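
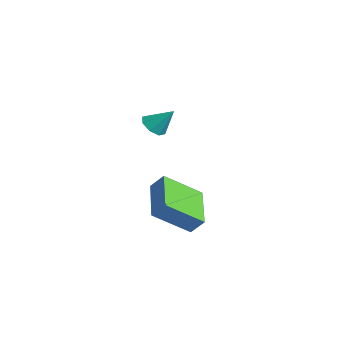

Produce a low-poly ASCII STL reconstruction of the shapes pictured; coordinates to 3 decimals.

solid 
facet normal -0.417 -0.497 -0.761
outer loop
vertex 1.976 1.163 -1.869
vertex 0.079 1.898 -1.308
vertex 2.237 2.73 -3.035
endloop
endfacet
facet normal 0.899 -0.348 -0.267
outer loop
vertex 2.601 3.162 -2.372
vertex 1.976 1.163 -1.869
vertex 2.237 2.73 -3.035
endloop
endfacet
facet normal -0.418 -0.496 -0.761
outer loop
vertex 2.237 2.73 -3.035
vertex 0.079 1.898 -1.308
vertex 0.341 3.465 -2.473
endloop
endfacet
facet normal 0.133 0.795 -0.591
outer loop
vertex 0.341 3.465 -2.473
vertex 2.601 3.162 -2.372
vertex 2.237 2.73 -3.035
endloop
endfacet
facet normal -0.133 -0.795 0.591
outer loop
vertex 1.976 1.163 -1.869
vertex 0.443 2.33 -0.645
vertex 0.079 1.898 -1.308
endloop
endfacet
facet normal 0.899 -0.348 -0.266
outer loop
vertex 2.339 1.595 -1.207
vertex 1.976 1.163 -1.869
vertex 2.601 3.162 -2.372
endloop
endfacet
facet normal -0.133 -0.795 0.592
outer loop
vertex 2.339 1.595 -1.207
vertex 0.443 2.33 -0.645
vertex 1.976 1.163 -1.869
endloop
endfacet
facet normal -0.899 0.348 0.266
outer loop
vertex 0.079 1.898 -1.308
vertex 0.443 2.33 -0.645
vertex 0.341 3.465 -2.473
endloop
endfacet
facet normal 0.133 0.795 -0.592
outer loop
vertex 0.704 3.897 -1.811
vertex 2.601 3.162 -2.372
vertex 0.341 3.465 -2.473
endloop
endfacet
facet normal -0.899 0.348 0.266
outer loop
vertex 0.341 3.465 -2.473
vertex 0.443 2.33 -0.645
vertex 0.704 3.897 -1.811
endloop
endfacet
facet normal 0.417 0.496 0.761
outer loop
vertex 0.704 3.897 -1.811
vertex 2.339 1.595 -1.207
vertex 2.601 3.162 -2.372
endloop
endfacet
facet normal 0.418 0.496 0.761
outer loop
vertex 0.443 2.33 -0.645
vertex 2.339 1.595 -1.207
vertex 0.704 3.897 -1.811
endloop
endfacet
facet normal -0.421 -0.536 -0.732
outer loop
vertex 1.712 1.214 2.671
vertex 1.218 1.589 2.681
vertex 1.757 1.583 2.375
endloop
endfacet
facet normal 0.995 -0.068 0.067
outer loop
vertex 1.712 1.214 2.671
vertex 1.757 1.583 2.375
vertex 1.722 2.231 3.559
endloop
endfacet
facet normal -0.422 -0.535 -0.732
outer loop
vertex 1.757 1.583 2.375
vertex 1.218 1.589 2.681
vertex 1.486 1.955 2.259
endloop
endfacet
facet normal 0.817 0.515 -0.258
outer loop
vertex 1.757 1.583 2.375
vertex 1.486 1.955 2.259
vertex 1.722 2.231 3.559
endloop
endfacet
facet normal -0.419 -0.537 -0.732
outer loop
vertex 1.486 1.955 2.259
vertex 1.218 1.589 2.681
vertex 1.058 2.112 2.389
endloop
endfacet
facet normal 0.267 0.932 -0.246
outer loop
vertex 1.486 1.955 2.259
vertex 1.058 2.112 2.389
vertex 1.722 2.231 3.559
endloop
endfacet
facet normal -0.421 -0.537 -0.731
outer loop
vertex 1.058 2.112 2.389
vertex 1.218 1.589 2.681
vertex 0.724 1.963 2.691
endloop
endfacet
facet normal -0.334 0.938 0.094
outer loop
vertex 1.058 2.112 2.389
vertex 0.724 1.963 2.691
vertex 1.722 2.231 3.559
endloop
endfacet
facet normal -0.419 -0.534 -0.734
outer loop
vertex 0.724 1.963 2.691
vertex 1.218 1.589 2.681
vertex 0.678 1.594 2.986
endloop
endfacet
facet normal -0.633 0.530 0.564
outer loop
vertex 0.724 1.963 2.691
vertex 0.678 1.594 2.986
vertex 1.722 2.231 3.559
endloop
endfacet
facet normal -0.419 -0.536 -0.733
outer loop
vertex 0.678 1.594 2.986
vertex 1.218 1.589 2.681
vertex 0.949 1.222 3.103
endloop
endfacet
facet normal -0.456 -0.052 0.889
outer loop
vertex 0.678 1.594 2.986
vertex 0.949 1.222 3.103
vertex 1.722 2.231 3.559
endloop
endfacet
facet normal -0.420 -0.535 -0.733
outer loop
vertex 0.949 1.222 3.103
vertex 1.218 1.589 2.681
vertex 1.377 1.065 2.972
endloop
endfacet
facet normal 0.096 -0.470 0.877
outer loop
vertex 0.949 1.222 3.103
vertex 1.377 1.065 2.972
vertex 1.722 2.231 3.559
endloop
endfacet
facet normal -0.421 -0.535 -0.733
outer loop
vertex 1.377 1.065 2.972
vertex 1.218 1.589 2.681
vertex 1.712 1.214 2.671
endloop
endfacet
facet normal 0.695 -0.477 0.538
outer loop
vertex 1.377 1.065 2.972
vertex 1.712 1.214 2.671
vertex 1.722 2.231 3.559
endloop
endfacet

endsolid


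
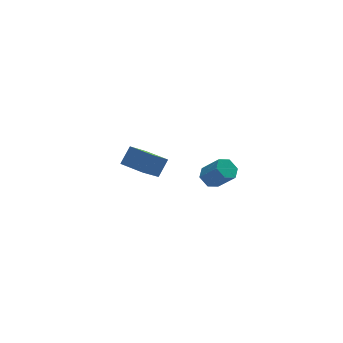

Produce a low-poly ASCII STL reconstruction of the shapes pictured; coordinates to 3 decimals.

solid 
facet normal -0.674 -0.372 0.638
outer loop
vertex -2.144 2.046 -1.242
vertex -2.881 3.386 -1.239
vertex -2.832 1.669 -2.189
endloop
endfacet
facet normal 0.482 -0.876 -0.001
outer loop
vertex -1.699 2.294 -3.261
vertex -2.144 2.046 -1.242
vertex -2.832 1.669 -2.189
endloop
endfacet
facet normal -0.674 -0.372 0.638
outer loop
vertex -2.832 1.669 -2.189
vertex -2.881 3.386 -1.239
vertex -3.569 3.01 -2.186
endloop
endfacet
facet normal -0.560 -0.306 -0.770
outer loop
vertex -3.569 3.01 -2.186
vertex -1.699 2.294 -3.261
vertex -2.832 1.669 -2.189
endloop
endfacet
facet normal 0.560 0.306 0.770
outer loop
vertex -2.144 2.046 -1.242
vertex -1.748 4.011 -2.311
vertex -2.881 3.386 -1.239
endloop
endfacet
facet normal 0.481 -0.877 -0.002
outer loop
vertex -1.011 2.67 -2.314
vertex -2.144 2.046 -1.242
vertex -1.699 2.294 -3.261
endloop
endfacet
facet normal 0.560 0.306 0.770
outer loop
vertex -1.011 2.67 -2.314
vertex -1.748 4.011 -2.311
vertex -2.144 2.046 -1.242
endloop
endfacet
facet normal -0.482 0.876 0.002
outer loop
vertex -2.881 3.386 -1.239
vertex -1.748 4.011 -2.311
vertex -3.569 3.01 -2.186
endloop
endfacet
facet normal -0.560 -0.306 -0.770
outer loop
vertex -2.436 3.634 -3.258
vertex -1.699 2.294 -3.261
vertex -3.569 3.01 -2.186
endloop
endfacet
facet normal -0.482 0.876 0.001
outer loop
vertex -3.569 3.01 -2.186
vertex -1.748 4.011 -2.311
vertex -2.436 3.634 -3.258
endloop
endfacet
facet normal 0.674 0.372 -0.638
outer loop
vertex -2.436 3.634 -3.258
vertex -1.011 2.67 -2.314
vertex -1.699 2.294 -3.261
endloop
endfacet
facet normal 0.674 0.372 -0.638
outer loop
vertex -1.748 4.011 -2.311
vertex -1.011 2.67 -2.314
vertex -2.436 3.634 -3.258
endloop
endfacet
facet normal -0.421 0.544 -0.726
outer loop
vertex -0.859 -3.695 -0.221
vertex -1.125 -3.269 0.252
vertex -0.501 -3.143 -0.015
endloop
endfacet
facet normal 0.744 -0.251 -0.620
outer loop
vertex -0.859 -3.695 -0.221
vertex -0.501 -3.143 -0.015
vertex -0.27 -4.457 0.795
endloop
endfacet
facet normal 0.744 -0.251 -0.620
outer loop
vertex -0.27 -4.457 0.795
vertex -0.501 -3.143 -0.015
vertex 0.088 -3.905 1.001
endloop
endfacet
facet normal 0.421 -0.544 0.726
outer loop
vertex -0.27 -4.457 0.795
vertex 0.088 -3.905 1.001
vertex -0.535 -4.031 1.268
endloop
endfacet
facet normal -0.420 0.544 -0.726
outer loop
vertex -0.501 -3.143 -0.015
vertex -1.125 -3.269 0.252
vertex -0.766 -2.717 0.458
endloop
endfacet
facet normal 0.822 0.568 -0.051
outer loop
vertex -0.501 -3.143 -0.015
vertex -0.766 -2.717 0.458
vertex 0.088 -3.905 1.001
endloop
endfacet
facet normal 0.822 0.567 -0.052
outer loop
vertex 0.088 -3.905 1.001
vertex -0.766 -2.717 0.458
vertex -0.177 -3.478 1.474
endloop
endfacet
facet normal 0.421 -0.543 0.726
outer loop
vertex 0.088 -3.905 1.001
vertex -0.177 -3.478 1.474
vertex -0.535 -4.031 1.268
endloop
endfacet
facet normal -0.420 0.544 -0.726
outer loop
vertex -0.766 -2.717 0.458
vertex -1.125 -3.269 0.252
vertex -1.39 -2.843 0.725
endloop
endfacet
facet normal 0.078 0.819 0.568
outer loop
vertex -0.766 -2.717 0.458
vertex -1.39 -2.843 0.725
vertex -0.177 -3.478 1.474
endloop
endfacet
facet normal 0.077 0.819 0.569
outer loop
vertex -0.177 -3.478 1.474
vertex -1.39 -2.843 0.725
vertex -0.801 -3.605 1.741
endloop
endfacet
facet normal 0.421 -0.543 0.726
outer loop
vertex -0.177 -3.478 1.474
vertex -0.801 -3.605 1.741
vertex -0.535 -4.031 1.268
endloop
endfacet
facet normal -0.421 0.544 -0.726
outer loop
vertex -1.39 -2.843 0.725
vertex -1.125 -3.269 0.252
vertex -1.748 -3.395 0.519
endloop
endfacet
facet normal -0.744 0.251 0.620
outer loop
vertex -1.39 -2.843 0.725
vertex -1.748 -3.395 0.519
vertex -0.801 -3.605 1.741
endloop
endfacet
facet normal -0.744 0.251 0.620
outer loop
vertex -0.801 -3.605 1.741
vertex -1.748 -3.395 0.519
vertex -1.159 -4.157 1.535
endloop
endfacet
facet normal 0.421 -0.544 0.726
outer loop
vertex -0.801 -3.605 1.741
vertex -1.159 -4.157 1.535
vertex -0.535 -4.031 1.268
endloop
endfacet
facet normal -0.421 0.543 -0.726
outer loop
vertex -1.748 -3.395 0.519
vertex -1.125 -3.269 0.252
vertex -1.483 -3.822 0.046
endloop
endfacet
facet normal -0.822 -0.567 0.051
outer loop
vertex -1.748 -3.395 0.519
vertex -1.483 -3.822 0.046
vertex -1.159 -4.157 1.535
endloop
endfacet
facet normal -0.822 -0.568 0.051
outer loop
vertex -1.159 -4.157 1.535
vertex -1.483 -3.822 0.046
vertex -0.894 -4.583 1.062
endloop
endfacet
facet normal 0.420 -0.544 0.726
outer loop
vertex -1.159 -4.157 1.535
vertex -0.894 -4.583 1.062
vertex -0.535 -4.031 1.268
endloop
endfacet
facet normal -0.421 0.543 -0.726
outer loop
vertex -1.483 -3.822 0.046
vertex -1.125 -3.269 0.252
vertex -0.859 -3.695 -0.221
endloop
endfacet
facet normal -0.077 -0.819 -0.569
outer loop
vertex -1.483 -3.822 0.046
vertex -0.859 -3.695 -0.221
vertex -0.894 -4.583 1.062
endloop
endfacet
facet normal -0.078 -0.819 -0.569
outer loop
vertex -0.894 -4.583 1.062
vertex -0.859 -3.695 -0.221
vertex -0.27 -4.457 0.795
endloop
endfacet
facet normal 0.420 -0.544 0.726
outer loop
vertex -0.894 -4.583 1.062
vertex -0.27 -4.457 0.795
vertex -0.535 -4.031 1.268
endloop
endfacet

endsolid


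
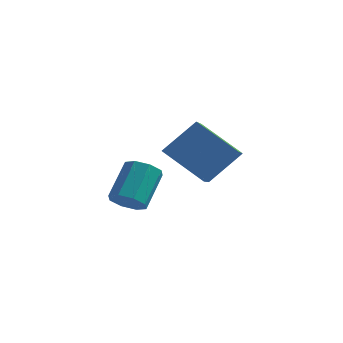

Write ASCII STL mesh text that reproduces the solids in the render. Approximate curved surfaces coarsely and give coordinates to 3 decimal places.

solid 
facet normal -0.545 -0.469 -0.695
outer loop
vertex 2.679 -5.185 3.217
vertex 1.16 -5.052 4.317
vertex 2.271 -3.591 2.462
endloop
endfacet
facet normal 0.808 -0.070 -0.585
outer loop
vertex 3.18 -2.808 3.623
vertex 2.679 -5.185 3.217
vertex 2.271 -3.591 2.462
endloop
endfacet
facet normal -0.544 -0.469 -0.695
outer loop
vertex 2.271 -3.591 2.462
vertex 1.16 -5.052 4.317
vertex 0.752 -3.458 3.561
endloop
endfacet
facet normal -0.225 0.880 -0.418
outer loop
vertex 0.752 -3.458 3.561
vertex 3.18 -2.808 3.623
vertex 2.271 -3.591 2.462
endloop
endfacet
facet normal 0.225 -0.880 0.417
outer loop
vertex 2.679 -5.185 3.217
vertex 2.069 -4.269 5.478
vertex 1.16 -5.052 4.317
endloop
endfacet
facet normal 0.808 -0.070 -0.585
outer loop
vertex 3.588 -4.402 4.379
vertex 2.679 -5.185 3.217
vertex 3.18 -2.808 3.623
endloop
endfacet
facet normal 0.225 -0.880 0.417
outer loop
vertex 3.588 -4.402 4.379
vertex 2.069 -4.269 5.478
vertex 2.679 -5.185 3.217
endloop
endfacet
facet normal -0.808 0.071 0.585
outer loop
vertex 1.16 -5.052 4.317
vertex 2.069 -4.269 5.478
vertex 0.752 -3.458 3.561
endloop
endfacet
facet normal -0.225 0.880 -0.417
outer loop
vertex 1.661 -2.675 4.723
vertex 3.18 -2.808 3.623
vertex 0.752 -3.458 3.561
endloop
endfacet
facet normal -0.808 0.070 0.585
outer loop
vertex 0.752 -3.458 3.561
vertex 2.069 -4.269 5.478
vertex 1.661 -2.675 4.723
endloop
endfacet
facet normal 0.545 0.469 0.695
outer loop
vertex 1.661 -2.675 4.723
vertex 3.588 -4.402 4.379
vertex 3.18 -2.808 3.623
endloop
endfacet
facet normal 0.544 0.469 0.696
outer loop
vertex 2.069 -4.269 5.478
vertex 3.588 -4.402 4.379
vertex 1.661 -2.675 4.723
endloop
endfacet
facet normal -0.064 -0.740 -0.669
outer loop
vertex -0.843 -2.642 0.759
vertex -1.256 -2.21 0.321
vertex -0.531 -2.34 0.395
endloop
endfacet
facet normal 0.832 -0.410 0.374
outer loop
vertex -0.843 -2.642 0.759
vertex -0.531 -2.34 0.395
vertex -0.732 -1.361 1.916
endloop
endfacet
facet normal 0.832 -0.410 0.374
outer loop
vertex -0.732 -1.361 1.916
vertex -0.531 -2.34 0.395
vertex -0.42 -1.059 1.553
endloop
endfacet
facet normal 0.063 0.740 0.670
outer loop
vertex -0.732 -1.361 1.916
vertex -0.42 -1.059 1.553
vertex -1.144 -0.93 1.479
endloop
endfacet
facet normal -0.065 -0.741 -0.669
outer loop
vertex -0.531 -2.34 0.395
vertex -1.256 -2.21 0.321
vertex -0.643 -1.963 -0.012
endloop
endfacet
facet normal 0.978 0.086 -0.189
outer loop
vertex -0.531 -2.34 0.395
vertex -0.643 -1.963 -0.012
vertex -0.42 -1.059 1.553
endloop
endfacet
facet normal 0.978 0.086 -0.189
outer loop
vertex -0.42 -1.059 1.553
vertex -0.643 -1.963 -0.012
vertex -0.532 -0.682 1.146
endloop
endfacet
facet normal 0.064 0.741 0.669
outer loop
vertex -0.42 -1.059 1.553
vertex -0.532 -0.682 1.146
vertex -1.144 -0.93 1.479
endloop
endfacet
facet normal -0.065 -0.740 -0.669
outer loop
vertex -0.643 -1.963 -0.012
vertex -1.256 -2.21 0.321
vertex -1.114 -1.73 -0.224
endloop
endfacet
facet normal 0.552 0.532 -0.642
outer loop
vertex -0.643 -1.963 -0.012
vertex -1.114 -1.73 -0.224
vertex -0.532 -0.682 1.146
endloop
endfacet
facet normal 0.552 0.532 -0.642
outer loop
vertex -0.532 -0.682 1.146
vertex -1.114 -1.73 -0.224
vertex -1.003 -0.449 0.934
endloop
endfacet
facet normal 0.065 0.740 0.670
outer loop
vertex -0.532 -0.682 1.146
vertex -1.003 -0.449 0.934
vertex -1.144 -0.93 1.479
endloop
endfacet
facet normal -0.065 -0.740 -0.669
outer loop
vertex -1.114 -1.73 -0.224
vertex -1.256 -2.21 0.321
vertex -1.668 -1.779 -0.116
endloop
endfacet
facet normal -0.199 0.667 -0.718
outer loop
vertex -1.114 -1.73 -0.224
vertex -1.668 -1.779 -0.116
vertex -1.003 -0.449 0.934
endloop
endfacet
facet normal -0.198 0.666 -0.719
outer loop
vertex -1.003 -0.449 0.934
vertex -1.668 -1.779 -0.116
vertex -1.557 -0.498 1.041
endloop
endfacet
facet normal 0.064 0.740 0.670
outer loop
vertex -1.003 -0.449 0.934
vertex -1.557 -0.498 1.041
vertex -1.144 -0.93 1.479
endloop
endfacet
facet normal -0.063 -0.740 -0.670
outer loop
vertex -1.668 -1.779 -0.116
vertex -1.256 -2.21 0.321
vertex -1.98 -2.081 0.247
endloop
endfacet
facet normal -0.832 0.410 -0.374
outer loop
vertex -1.668 -1.779 -0.116
vertex -1.98 -2.081 0.247
vertex -1.557 -0.498 1.041
endloop
endfacet
facet normal -0.832 0.410 -0.373
outer loop
vertex -1.557 -0.498 1.041
vertex -1.98 -2.081 0.247
vertex -1.869 -0.8 1.405
endloop
endfacet
facet normal 0.064 0.740 0.669
outer loop
vertex -1.557 -0.498 1.041
vertex -1.869 -0.8 1.405
vertex -1.144 -0.93 1.479
endloop
endfacet
facet normal -0.064 -0.741 -0.669
outer loop
vertex -1.98 -2.081 0.247
vertex -1.256 -2.21 0.321
vertex -1.868 -2.458 0.654
endloop
endfacet
facet normal -0.978 -0.086 0.189
outer loop
vertex -1.98 -2.081 0.247
vertex -1.868 -2.458 0.654
vertex -1.869 -0.8 1.405
endloop
endfacet
facet normal -0.978 -0.086 0.189
outer loop
vertex -1.869 -0.8 1.405
vertex -1.868 -2.458 0.654
vertex -1.757 -1.177 1.812
endloop
endfacet
facet normal 0.065 0.741 0.669
outer loop
vertex -1.869 -0.8 1.405
vertex -1.757 -1.177 1.812
vertex -1.144 -0.93 1.479
endloop
endfacet
facet normal -0.065 -0.740 -0.670
outer loop
vertex -1.868 -2.458 0.654
vertex -1.256 -2.21 0.321
vertex -1.397 -2.691 0.866
endloop
endfacet
facet normal -0.552 -0.532 0.642
outer loop
vertex -1.868 -2.458 0.654
vertex -1.397 -2.691 0.866
vertex -1.757 -1.177 1.812
endloop
endfacet
facet normal -0.552 -0.532 0.642
outer loop
vertex -1.757 -1.177 1.812
vertex -1.397 -2.691 0.866
vertex -1.286 -1.41 2.024
endloop
endfacet
facet normal 0.065 0.740 0.669
outer loop
vertex -1.757 -1.177 1.812
vertex -1.286 -1.41 2.024
vertex -1.144 -0.93 1.479
endloop
endfacet
facet normal -0.064 -0.740 -0.670
outer loop
vertex -1.397 -2.691 0.866
vertex -1.256 -2.21 0.321
vertex -0.843 -2.642 0.759
endloop
endfacet
facet normal 0.198 -0.667 0.719
outer loop
vertex -1.397 -2.691 0.866
vertex -0.843 -2.642 0.759
vertex -1.286 -1.41 2.024
endloop
endfacet
facet normal 0.199 -0.666 0.719
outer loop
vertex -1.286 -1.41 2.024
vertex -0.843 -2.642 0.759
vertex -0.732 -1.361 1.916
endloop
endfacet
facet normal 0.065 0.740 0.669
outer loop
vertex -1.286 -1.41 2.024
vertex -0.732 -1.361 1.916
vertex -1.144 -0.93 1.479
endloop
endfacet

endsolid


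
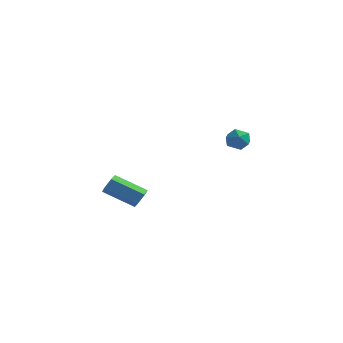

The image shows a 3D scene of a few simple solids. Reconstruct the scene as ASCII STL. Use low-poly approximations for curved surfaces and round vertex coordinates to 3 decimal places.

solid 
facet normal -0.526 0.487 0.698
outer loop
vertex 2.264 0.901 0.669
vertex 2.69 0.723 1.114
vertex 2.772 1.272 0.793
endloop
endfacet
facet normal -0.598 0.799 0.062
outer loop
vertex 2.264 0.901 0.669
vertex 2.772 1.272 0.793
vertex 2.584 1.178 0.187
endloop
endfacet
facet normal -0.864 0.317 -0.392
outer loop
vertex 2.264 0.901 0.669
vertex 2.584 1.178 0.187
vertex 2.386 0.571 0.133
endloop
endfacet
facet normal -0.955 -0.295 -0.035
outer loop
vertex 2.264 0.901 0.669
vertex 2.386 0.571 0.133
vertex 2.452 0.289 0.706
endloop
endfacet
facet normal -0.746 -0.191 0.638
outer loop
vertex 2.264 0.901 0.669
vertex 2.452 0.289 0.706
vertex 2.69 0.723 1.114
endloop
endfacet
facet normal 0.051 0.984 -0.168
outer loop
vertex 2.584 1.178 0.187
vertex 2.772 1.272 0.793
vertex 3.208 1.171 0.334
endloop
endfacet
facet normal 0.169 0.478 0.862
outer loop
vertex 2.772 1.272 0.793
vertex 2.69 0.723 1.114
vertex 3.274 0.889 0.907
endloop
endfacet
facet normal -0.187 -0.616 0.765
outer loop
vertex 2.69 0.723 1.114
vertex 2.452 0.289 0.706
vertex 3.076 0.282 0.853
endloop
endfacet
facet normal -0.525 -0.786 -0.326
outer loop
vertex 2.452 0.289 0.706
vertex 2.386 0.571 0.133
vertex 2.888 0.188 0.247
endloop
endfacet
facet normal -0.378 0.204 -0.903
outer loop
vertex 2.386 0.571 0.133
vertex 2.584 1.178 0.187
vertex 2.97 0.737 -0.074
endloop
endfacet
facet normal 0.955 0.295 0.035
outer loop
vertex 3.396 0.559 0.371
vertex 3.208 1.171 0.334
vertex 3.274 0.889 0.907
endloop
endfacet
facet normal 0.864 -0.317 0.392
outer loop
vertex 3.396 0.559 0.371
vertex 3.274 0.889 0.907
vertex 3.076 0.282 0.853
endloop
endfacet
facet normal 0.598 -0.799 -0.062
outer loop
vertex 3.396 0.559 0.371
vertex 3.076 0.282 0.853
vertex 2.888 0.188 0.247
endloop
endfacet
facet normal 0.526 -0.487 -0.698
outer loop
vertex 3.396 0.559 0.371
vertex 2.888 0.188 0.247
vertex 2.97 0.737 -0.074
endloop
endfacet
facet normal 0.746 0.191 -0.638
outer loop
vertex 3.396 0.559 0.371
vertex 2.97 0.737 -0.074
vertex 3.208 1.171 0.334
endloop
endfacet
facet normal 0.525 0.786 0.326
outer loop
vertex 3.274 0.889 0.907
vertex 3.208 1.171 0.334
vertex 2.772 1.272 0.793
endloop
endfacet
facet normal 0.378 -0.204 0.903
outer loop
vertex 3.076 0.282 0.853
vertex 3.274 0.889 0.907
vertex 2.69 0.723 1.114
endloop
endfacet
facet normal -0.051 -0.984 0.168
outer loop
vertex 2.888 0.188 0.247
vertex 3.076 0.282 0.853
vertex 2.452 0.289 0.706
endloop
endfacet
facet normal -0.169 -0.478 -0.862
outer loop
vertex 2.97 0.737 -0.074
vertex 2.888 0.188 0.247
vertex 2.386 0.571 0.133
endloop
endfacet
facet normal 0.187 0.616 -0.765
outer loop
vertex 3.208 1.171 0.334
vertex 2.97 0.737 -0.074
vertex 2.584 1.178 0.187
endloop
endfacet
facet normal 0.868 0.166 -0.468
outer loop
vertex -2.084 1.899 -3.799
vertex -2.269 1.614 -4.244
vertex -2.356 2.166 -4.209
endloop
endfacet
facet normal 0.101 0.863 0.495
outer loop
vertex -2.084 1.899 -3.799
vertex -2.356 2.166 -4.209
vertex -3.586 1.611 -2.99
endloop
endfacet
facet normal 0.100 0.863 0.494
outer loop
vertex -3.586 1.611 -2.99
vertex -2.356 2.166 -4.209
vertex -3.858 1.878 -3.401
endloop
endfacet
facet normal -0.869 -0.166 0.467
outer loop
vertex -3.586 1.611 -2.99
vertex -3.858 1.878 -3.401
vertex -3.771 1.326 -3.436
endloop
endfacet
facet normal 0.868 0.166 -0.468
outer loop
vertex -2.356 2.166 -4.209
vertex -2.269 1.614 -4.244
vertex -2.541 1.881 -4.654
endloop
endfacet
facet normal -0.370 0.845 -0.387
outer loop
vertex -2.356 2.166 -4.209
vertex -2.541 1.881 -4.654
vertex -3.858 1.878 -3.401
endloop
endfacet
facet normal -0.370 0.845 -0.387
outer loop
vertex -3.858 1.878 -3.401
vertex -2.541 1.881 -4.654
vertex -4.043 1.593 -3.846
endloop
endfacet
facet normal -0.868 -0.166 0.468
outer loop
vertex -3.858 1.878 -3.401
vertex -4.043 1.593 -3.846
vertex -3.771 1.326 -3.436
endloop
endfacet
facet normal 0.868 0.167 -0.467
outer loop
vertex -2.541 1.881 -4.654
vertex -2.269 1.614 -4.244
vertex -2.454 1.329 -4.69
endloop
endfacet
facet normal -0.471 -0.017 -0.882
outer loop
vertex -2.541 1.881 -4.654
vertex -2.454 1.329 -4.69
vertex -4.043 1.593 -3.846
endloop
endfacet
facet normal -0.471 -0.018 -0.882
outer loop
vertex -4.043 1.593 -3.846
vertex -2.454 1.329 -4.69
vertex -3.956 1.041 -3.881
endloop
endfacet
facet normal -0.868 -0.166 0.468
outer loop
vertex -4.043 1.593 -3.846
vertex -3.956 1.041 -3.881
vertex -3.771 1.326 -3.436
endloop
endfacet
facet normal 0.869 0.166 -0.467
outer loop
vertex -2.454 1.329 -4.69
vertex -2.269 1.614 -4.244
vertex -2.182 1.062 -4.279
endloop
endfacet
facet normal -0.101 -0.863 -0.494
outer loop
vertex -2.454 1.329 -4.69
vertex -2.182 1.062 -4.279
vertex -3.956 1.041 -3.881
endloop
endfacet
facet normal -0.101 -0.863 -0.495
outer loop
vertex -3.956 1.041 -3.881
vertex -2.182 1.062 -4.279
vertex -3.684 0.774 -3.471
endloop
endfacet
facet normal -0.868 -0.166 0.468
outer loop
vertex -3.956 1.041 -3.881
vertex -3.684 0.774 -3.471
vertex -3.771 1.326 -3.436
endloop
endfacet
facet normal 0.868 0.166 -0.468
outer loop
vertex -2.182 1.062 -4.279
vertex -2.269 1.614 -4.244
vertex -1.997 1.347 -3.834
endloop
endfacet
facet normal 0.370 -0.845 0.387
outer loop
vertex -2.182 1.062 -4.279
vertex -1.997 1.347 -3.834
vertex -3.684 0.774 -3.471
endloop
endfacet
facet normal 0.370 -0.845 0.387
outer loop
vertex -3.684 0.774 -3.471
vertex -1.997 1.347 -3.834
vertex -3.499 1.059 -3.026
endloop
endfacet
facet normal -0.868 -0.166 0.468
outer loop
vertex -3.684 0.774 -3.471
vertex -3.499 1.059 -3.026
vertex -3.771 1.326 -3.436
endloop
endfacet
facet normal 0.868 0.166 -0.468
outer loop
vertex -1.997 1.347 -3.834
vertex -2.269 1.614 -4.244
vertex -2.084 1.899 -3.799
endloop
endfacet
facet normal 0.471 0.018 0.882
outer loop
vertex -1.997 1.347 -3.834
vertex -2.084 1.899 -3.799
vertex -3.499 1.059 -3.026
endloop
endfacet
facet normal 0.472 0.017 0.882
outer loop
vertex -3.499 1.059 -3.026
vertex -2.084 1.899 -3.799
vertex -3.586 1.611 -2.99
endloop
endfacet
facet normal -0.868 -0.167 0.467
outer loop
vertex -3.499 1.059 -3.026
vertex -3.586 1.611 -2.99
vertex -3.771 1.326 -3.436
endloop
endfacet

endsolid


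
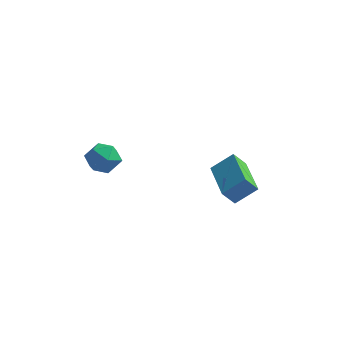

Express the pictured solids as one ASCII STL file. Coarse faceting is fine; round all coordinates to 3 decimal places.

solid 
facet normal 0.101 0.763 0.639
outer loop
vertex -1.068 1.046 2.511
vertex -1.726 0.786 2.926
vertex -0.979 0.516 3.13
endloop
endfacet
facet normal 0.734 0.564 0.378
outer loop
vertex -1.068 1.046 2.511
vertex -0.979 0.516 3.13
vertex -0.548 0.417 2.44
endloop
endfacet
facet normal 0.708 0.623 -0.333
outer loop
vertex -1.068 1.046 2.511
vertex -0.548 0.417 2.44
vertex -1.028 0.625 1.809
endloop
endfacet
facet normal 0.058 0.858 -0.511
outer loop
vertex -1.068 1.046 2.511
vertex -1.028 0.625 1.809
vertex -1.757 0.853 2.109
endloop
endfacet
facet normal -0.317 0.944 0.089
outer loop
vertex -1.068 1.046 2.511
vertex -1.757 0.853 2.109
vertex -1.726 0.786 2.926
endloop
endfacet
facet normal 0.834 -0.122 0.538
outer loop
vertex -0.548 0.417 2.44
vertex -0.979 0.516 3.13
vertex -0.883 -0.233 2.811
endloop
endfacet
facet normal -0.191 0.197 0.962
outer loop
vertex -0.979 0.516 3.13
vertex -1.726 0.786 2.926
vertex -1.612 -0.005 3.111
endloop
endfacet
facet normal -0.869 0.490 0.073
outer loop
vertex -1.726 0.786 2.926
vertex -1.757 0.853 2.109
vertex -2.092 0.203 2.48
endloop
endfacet
facet normal -0.261 0.350 -0.900
outer loop
vertex -1.757 0.853 2.109
vertex -1.028 0.625 1.809
vertex -1.661 0.104 1.79
endloop
endfacet
facet normal 0.791 -0.029 -0.611
outer loop
vertex -1.028 0.625 1.809
vertex -0.548 0.417 2.44
vertex -0.914 -0.166 1.994
endloop
endfacet
facet normal -0.058 -0.858 0.511
outer loop
vertex -1.572 -0.426 2.409
vertex -0.883 -0.233 2.811
vertex -1.612 -0.005 3.111
endloop
endfacet
facet normal -0.708 -0.623 0.333
outer loop
vertex -1.572 -0.426 2.409
vertex -1.612 -0.005 3.111
vertex -2.092 0.203 2.48
endloop
endfacet
facet normal -0.734 -0.564 -0.378
outer loop
vertex -1.572 -0.426 2.409
vertex -2.092 0.203 2.48
vertex -1.661 0.104 1.79
endloop
endfacet
facet normal -0.101 -0.763 -0.639
outer loop
vertex -1.572 -0.426 2.409
vertex -1.661 0.104 1.79
vertex -0.914 -0.166 1.994
endloop
endfacet
facet normal 0.317 -0.944 -0.089
outer loop
vertex -1.572 -0.426 2.409
vertex -0.914 -0.166 1.994
vertex -0.883 -0.233 2.811
endloop
endfacet
facet normal 0.261 -0.350 0.900
outer loop
vertex -1.612 -0.005 3.111
vertex -0.883 -0.233 2.811
vertex -0.979 0.516 3.13
endloop
endfacet
facet normal -0.791 0.029 0.611
outer loop
vertex -2.092 0.203 2.48
vertex -1.612 -0.005 3.111
vertex -1.726 0.786 2.926
endloop
endfacet
facet normal -0.834 0.122 -0.538
outer loop
vertex -1.661 0.104 1.79
vertex -2.092 0.203 2.48
vertex -1.757 0.853 2.109
endloop
endfacet
facet normal 0.191 -0.197 -0.962
outer loop
vertex -0.914 -0.166 1.994
vertex -1.661 0.104 1.79
vertex -1.028 0.625 1.809
endloop
endfacet
facet normal 0.869 -0.490 -0.073
outer loop
vertex -0.883 -0.233 2.811
vertex -0.914 -0.166 1.994
vertex -0.548 0.417 2.44
endloop
endfacet
facet normal -0.542 0.840 0.031
outer loop
vertex 3.045 3.415 1.732
vertex 3.486 3.725 1.05
vertex 2.248 2.927 0.996
endloop
endfacet
facet normal -0.506 -0.357 0.785
outer loop
vertex 3.354 1.215 0.93
vertex 3.045 3.415 1.732
vertex 2.248 2.927 0.996
endloop
endfacet
facet normal -0.543 0.839 0.033
outer loop
vertex 2.248 2.927 0.996
vertex 3.486 3.725 1.05
vertex 2.688 3.238 0.313
endloop
endfacet
facet normal -0.671 -0.409 -0.619
outer loop
vertex 2.688 3.238 0.313
vertex 3.354 1.215 0.93
vertex 2.248 2.927 0.996
endloop
endfacet
facet normal 0.670 0.409 0.619
outer loop
vertex 3.045 3.415 1.732
vertex 4.592 2.013 0.984
vertex 3.486 3.725 1.05
endloop
endfacet
facet normal -0.507 -0.357 0.785
outer loop
vertex 4.152 1.702 1.667
vertex 3.045 3.415 1.732
vertex 3.354 1.215 0.93
endloop
endfacet
facet normal 0.670 0.410 0.619
outer loop
vertex 4.152 1.702 1.667
vertex 4.592 2.013 0.984
vertex 3.045 3.415 1.732
endloop
endfacet
facet normal 0.507 0.357 -0.785
outer loop
vertex 3.486 3.725 1.05
vertex 4.592 2.013 0.984
vertex 2.688 3.238 0.313
endloop
endfacet
facet normal -0.670 -0.409 -0.619
outer loop
vertex 3.795 1.525 0.248
vertex 3.354 1.215 0.93
vertex 2.688 3.238 0.313
endloop
endfacet
facet normal 0.506 0.357 -0.785
outer loop
vertex 2.688 3.238 0.313
vertex 4.592 2.013 0.984
vertex 3.795 1.525 0.248
endloop
endfacet
facet normal 0.542 -0.840 -0.032
outer loop
vertex 3.795 1.525 0.248
vertex 4.152 1.702 1.667
vertex 3.354 1.215 0.93
endloop
endfacet
facet normal 0.543 -0.839 -0.032
outer loop
vertex 4.592 2.013 0.984
vertex 4.152 1.702 1.667
vertex 3.795 1.525 0.248
endloop
endfacet

endsolid


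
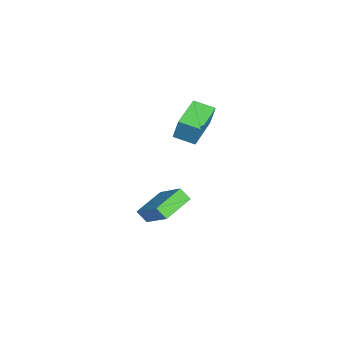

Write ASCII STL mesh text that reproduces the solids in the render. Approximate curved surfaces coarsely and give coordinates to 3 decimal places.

solid 
facet normal -0.920 0.389 0.041
outer loop
vertex -3.141 -1.429 4.462
vertex -2.706 -0.369 4.178
vertex -3.301 -1.683 3.269
endloop
endfacet
facet normal -0.369 -0.898 0.241
outer loop
vertex -1.294 -2.531 3.182
vertex -3.141 -1.429 4.462
vertex -3.301 -1.683 3.269
endloop
endfacet
facet normal -0.920 0.389 0.040
outer loop
vertex -3.301 -1.683 3.269
vertex -2.706 -0.369 4.178
vertex -2.865 -0.623 2.985
endloop
endfacet
facet normal -0.129 -0.207 -0.970
outer loop
vertex -2.865 -0.623 2.985
vertex -1.294 -2.531 3.182
vertex -3.301 -1.683 3.269
endloop
endfacet
facet normal 0.129 0.207 0.970
outer loop
vertex -3.141 -1.429 4.462
vertex -0.699 -1.217 4.091
vertex -2.706 -0.369 4.178
endloop
endfacet
facet normal -0.369 -0.898 0.240
outer loop
vertex -1.135 -2.277 4.375
vertex -3.141 -1.429 4.462
vertex -1.294 -2.531 3.182
endloop
endfacet
facet normal 0.129 0.207 0.970
outer loop
vertex -1.135 -2.277 4.375
vertex -0.699 -1.217 4.091
vertex -3.141 -1.429 4.462
endloop
endfacet
facet normal 0.369 0.898 -0.240
outer loop
vertex -2.706 -0.369 4.178
vertex -0.699 -1.217 4.091
vertex -2.865 -0.623 2.985
endloop
endfacet
facet normal -0.129 -0.207 -0.970
outer loop
vertex -0.859 -1.471 2.898
vertex -1.294 -2.531 3.182
vertex -2.865 -0.623 2.985
endloop
endfacet
facet normal 0.369 0.898 -0.241
outer loop
vertex -2.865 -0.623 2.985
vertex -0.699 -1.217 4.091
vertex -0.859 -1.471 2.898
endloop
endfacet
facet normal 0.921 -0.388 -0.040
outer loop
vertex -0.859 -1.471 2.898
vertex -1.135 -2.277 4.375
vertex -1.294 -2.531 3.182
endloop
endfacet
facet normal 0.920 -0.389 -0.041
outer loop
vertex -0.699 -1.217 4.091
vertex -1.135 -2.277 4.375
vertex -0.859 -1.471 2.898
endloop
endfacet
facet normal -0.648 -0.431 -0.628
outer loop
vertex -2.272 -4.295 -3.175
vertex -3.535 -3.047 -2.728
vertex -2.005 -3.804 -3.788
endloop
endfacet
facet normal 0.690 -0.681 -0.245
outer loop
vertex -0.605 -2.873 -2.432
vertex -2.272 -4.295 -3.175
vertex -2.005 -3.804 -3.788
endloop
endfacet
facet normal -0.648 -0.431 -0.628
outer loop
vertex -2.005 -3.804 -3.788
vertex -3.535 -3.047 -2.728
vertex -3.267 -2.556 -3.342
endloop
endfacet
facet normal 0.323 0.591 -0.739
outer loop
vertex -3.267 -2.556 -3.342
vertex -0.605 -2.873 -2.432
vertex -2.005 -3.804 -3.788
endloop
endfacet
facet normal -0.323 -0.591 0.739
outer loop
vertex -2.272 -4.295 -3.175
vertex -2.135 -2.116 -1.372
vertex -3.535 -3.047 -2.728
endloop
endfacet
facet normal 0.690 -0.682 -0.244
outer loop
vertex -0.873 -3.364 -1.818
vertex -2.272 -4.295 -3.175
vertex -0.605 -2.873 -2.432
endloop
endfacet
facet normal -0.323 -0.591 0.739
outer loop
vertex -0.873 -3.364 -1.818
vertex -2.135 -2.116 -1.372
vertex -2.272 -4.295 -3.175
endloop
endfacet
facet normal -0.690 0.682 0.244
outer loop
vertex -3.535 -3.047 -2.728
vertex -2.135 -2.116 -1.372
vertex -3.267 -2.556 -3.342
endloop
endfacet
facet normal 0.323 0.591 -0.739
outer loop
vertex -1.868 -1.625 -1.985
vertex -0.605 -2.873 -2.432
vertex -3.267 -2.556 -3.342
endloop
endfacet
facet normal -0.690 0.681 0.245
outer loop
vertex -3.267 -2.556 -3.342
vertex -2.135 -2.116 -1.372
vertex -1.868 -1.625 -1.985
endloop
endfacet
facet normal 0.648 0.431 0.628
outer loop
vertex -1.868 -1.625 -1.985
vertex -0.873 -3.364 -1.818
vertex -0.605 -2.873 -2.432
endloop
endfacet
facet normal 0.648 0.431 0.628
outer loop
vertex -2.135 -2.116 -1.372
vertex -0.873 -3.364 -1.818
vertex -1.868 -1.625 -1.985
endloop
endfacet

endsolid


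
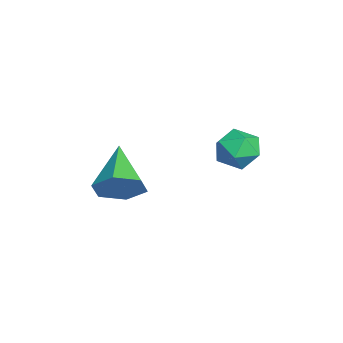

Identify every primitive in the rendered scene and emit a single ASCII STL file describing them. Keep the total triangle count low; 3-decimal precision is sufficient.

solid 
facet normal -0.670 0.736 -0.097
outer loop
vertex -0.236 3.487 0.207
vertex -0.883 2.959 0.674
vertex -0.306 3.549 1.159
endloop
endfacet
facet normal -0.009 0.998 -0.066
outer loop
vertex -0.236 3.487 0.207
vertex -0.306 3.549 1.159
vertex 0.555 3.529 0.743
endloop
endfacet
facet normal 0.368 0.711 -0.599
outer loop
vertex -0.236 3.487 0.207
vertex 0.555 3.529 0.743
vertex 0.511 2.927 0.001
endloop
endfacet
facet normal -0.061 0.271 -0.960
outer loop
vertex -0.236 3.487 0.207
vertex 0.511 2.927 0.001
vertex -0.378 2.574 -0.042
endloop
endfacet
facet normal -0.703 0.287 -0.650
outer loop
vertex -0.236 3.487 0.207
vertex -0.378 2.574 -0.042
vertex -0.883 2.959 0.674
endloop
endfacet
facet normal 0.284 0.785 0.550
outer loop
vertex 0.555 3.529 0.743
vertex -0.306 3.549 1.159
vertex 0.398 3.026 1.542
endloop
endfacet
facet normal -0.788 0.360 0.499
outer loop
vertex -0.306 3.549 1.159
vertex -0.883 2.959 0.674
vertex -0.491 2.673 1.499
endloop
endfacet
facet normal -0.842 -0.367 -0.396
outer loop
vertex -0.883 2.959 0.674
vertex -0.378 2.574 -0.042
vertex -0.535 2.071 0.757
endloop
endfacet
facet normal 0.199 -0.391 -0.899
outer loop
vertex -0.378 2.574 -0.042
vertex 0.511 2.927 0.001
vertex 0.326 2.051 0.341
endloop
endfacet
facet normal 0.894 0.321 -0.313
outer loop
vertex 0.511 2.927 0.001
vertex 0.555 3.529 0.743
vertex 0.903 2.641 0.826
endloop
endfacet
facet normal 0.061 -0.271 0.960
outer loop
vertex 0.256 2.113 1.293
vertex 0.398 3.026 1.542
vertex -0.491 2.673 1.499
endloop
endfacet
facet normal -0.368 -0.711 0.599
outer loop
vertex 0.256 2.113 1.293
vertex -0.491 2.673 1.499
vertex -0.535 2.071 0.757
endloop
endfacet
facet normal 0.009 -0.998 0.066
outer loop
vertex 0.256 2.113 1.293
vertex -0.535 2.071 0.757
vertex 0.326 2.051 0.341
endloop
endfacet
facet normal 0.670 -0.736 0.097
outer loop
vertex 0.256 2.113 1.293
vertex 0.326 2.051 0.341
vertex 0.903 2.641 0.826
endloop
endfacet
facet normal 0.703 -0.287 0.650
outer loop
vertex 0.256 2.113 1.293
vertex 0.903 2.641 0.826
vertex 0.398 3.026 1.542
endloop
endfacet
facet normal -0.199 0.391 0.899
outer loop
vertex -0.491 2.673 1.499
vertex 0.398 3.026 1.542
vertex -0.306 3.549 1.159
endloop
endfacet
facet normal -0.894 -0.321 0.313
outer loop
vertex -0.535 2.071 0.757
vertex -0.491 2.673 1.499
vertex -0.883 2.959 0.674
endloop
endfacet
facet normal -0.284 -0.785 -0.550
outer loop
vertex 0.326 2.051 0.341
vertex -0.535 2.071 0.757
vertex -0.378 2.574 -0.042
endloop
endfacet
facet normal 0.788 -0.360 -0.499
outer loop
vertex 0.903 2.641 0.826
vertex 0.326 2.051 0.341
vertex 0.511 2.927 0.001
endloop
endfacet
facet normal 0.842 0.367 0.396
outer loop
vertex 0.398 3.026 1.542
vertex 0.903 2.641 0.826
vertex 0.555 3.529 0.743
endloop
endfacet
facet normal 0.871 0.015 -0.491
outer loop
vertex 2.018 -1.555 0.547
vertex 1.531 -1.334 -0.31
vertex 1.857 -0.591 0.291
endloop
endfacet
facet normal 0.104 0.271 0.957
outer loop
vertex 2.018 -1.555 0.547
vertex 1.857 -0.591 0.291
vertex -0.351 -1.366 0.75
endloop
endfacet
facet normal 0.871 0.015 -0.491
outer loop
vertex 1.857 -0.591 0.291
vertex 1.531 -1.334 -0.31
vertex 1.37 -0.37 -0.566
endloop
endfacet
facet normal -0.239 0.899 0.368
outer loop
vertex 1.857 -0.591 0.291
vertex 1.37 -0.37 -0.566
vertex -0.351 -1.366 0.75
endloop
endfacet
facet normal 0.871 0.015 -0.491
outer loop
vertex 1.37 -0.37 -0.566
vertex 1.531 -1.334 -0.31
vertex 1.044 -1.113 -1.167
endloop
endfacet
facet normal -0.670 0.622 -0.405
outer loop
vertex 1.37 -0.37 -0.566
vertex 1.044 -1.113 -1.167
vertex -0.351 -1.366 0.75
endloop
endfacet
facet normal 0.871 0.016 -0.491
outer loop
vertex 1.044 -1.113 -1.167
vertex 1.531 -1.334 -0.31
vertex 1.205 -2.077 -0.912
endloop
endfacet
facet normal -0.758 -0.282 -0.589
outer loop
vertex 1.044 -1.113 -1.167
vertex 1.205 -2.077 -0.912
vertex -0.351 -1.366 0.75
endloop
endfacet
facet normal 0.871 0.015 -0.490
outer loop
vertex 1.205 -2.077 -0.912
vertex 1.531 -1.334 -0.31
vertex 1.691 -2.298 -0.055
endloop
endfacet
facet normal -0.415 -0.910 0.001
outer loop
vertex 1.205 -2.077 -0.912
vertex 1.691 -2.298 -0.055
vertex -0.351 -1.366 0.75
endloop
endfacet
facet normal 0.871 0.015 -0.491
outer loop
vertex 1.691 -2.298 -0.055
vertex 1.531 -1.334 -0.31
vertex 2.018 -1.555 0.547
endloop
endfacet
facet normal 0.016 -0.634 0.773
outer loop
vertex 1.691 -2.298 -0.055
vertex 2.018 -1.555 0.547
vertex -0.351 -1.366 0.75
endloop
endfacet

endsolid


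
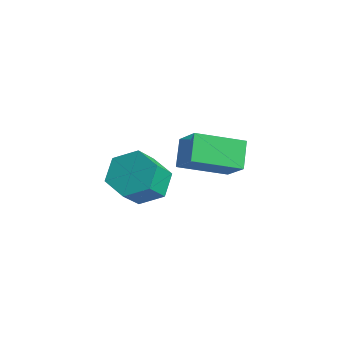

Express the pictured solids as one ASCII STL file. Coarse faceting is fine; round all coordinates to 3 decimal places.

solid 
facet normal -0.168 0.628 -0.760
outer loop
vertex 1.038 -2.852 -1.419
vertex 0.528 -3.417 -1.773
vertex 0.218 -2.85 -1.236
endloop
endfacet
facet normal 0.139 0.778 0.612
outer loop
vertex 1.038 -2.852 -1.419
vertex 0.218 -2.85 -1.236
vertex 1.243 -3.618 -0.492
endloop
endfacet
facet normal 0.139 0.778 0.612
outer loop
vertex 1.243 -3.618 -0.492
vertex 0.218 -2.85 -1.236
vertex 0.423 -3.616 -0.309
endloop
endfacet
facet normal 0.168 -0.629 0.759
outer loop
vertex 1.243 -3.618 -0.492
vertex 0.423 -3.616 -0.309
vertex 0.732 -4.183 -0.847
endloop
endfacet
facet normal -0.167 0.628 -0.760
outer loop
vertex 0.218 -2.85 -1.236
vertex 0.528 -3.417 -1.773
vertex -0.292 -3.415 -1.591
endloop
endfacet
facet normal -0.777 0.390 0.494
outer loop
vertex 0.218 -2.85 -1.236
vertex -0.292 -3.415 -1.591
vertex 0.423 -3.616 -0.309
endloop
endfacet
facet normal -0.776 0.391 0.494
outer loop
vertex 0.423 -3.616 -0.309
vertex -0.292 -3.415 -1.591
vertex -0.088 -4.181 -0.664
endloop
endfacet
facet normal 0.168 -0.629 0.759
outer loop
vertex 0.423 -3.616 -0.309
vertex -0.088 -4.181 -0.664
vertex 0.732 -4.183 -0.847
endloop
endfacet
facet normal -0.167 0.628 -0.760
outer loop
vertex -0.292 -3.415 -1.591
vertex 0.528 -3.417 -1.773
vertex 0.017 -3.982 -2.128
endloop
endfacet
facet normal -0.915 -0.387 -0.118
outer loop
vertex -0.292 -3.415 -1.591
vertex 0.017 -3.982 -2.128
vertex -0.088 -4.181 -0.664
endloop
endfacet
facet normal -0.914 -0.388 -0.118
outer loop
vertex -0.088 -4.181 -0.664
vertex 0.017 -3.982 -2.128
vertex 0.222 -4.748 -1.201
endloop
endfacet
facet normal 0.168 -0.628 0.760
outer loop
vertex -0.088 -4.181 -0.664
vertex 0.222 -4.748 -1.201
vertex 0.732 -4.183 -0.847
endloop
endfacet
facet normal -0.168 0.629 -0.759
outer loop
vertex 0.017 -3.982 -2.128
vertex 0.528 -3.417 -1.773
vertex 0.837 -3.984 -2.311
endloop
endfacet
facet normal -0.139 -0.778 -0.612
outer loop
vertex 0.017 -3.982 -2.128
vertex 0.837 -3.984 -2.311
vertex 0.222 -4.748 -1.201
endloop
endfacet
facet normal -0.139 -0.778 -0.612
outer loop
vertex 0.222 -4.748 -1.201
vertex 0.837 -3.984 -2.311
vertex 1.042 -4.75 -1.384
endloop
endfacet
facet normal 0.168 -0.628 0.760
outer loop
vertex 0.222 -4.748 -1.201
vertex 1.042 -4.75 -1.384
vertex 0.732 -4.183 -0.847
endloop
endfacet
facet normal -0.168 0.629 -0.759
outer loop
vertex 0.837 -3.984 -2.311
vertex 0.528 -3.417 -1.773
vertex 1.348 -3.419 -1.956
endloop
endfacet
facet normal 0.776 -0.391 -0.495
outer loop
vertex 0.837 -3.984 -2.311
vertex 1.348 -3.419 -1.956
vertex 1.042 -4.75 -1.384
endloop
endfacet
facet normal 0.777 -0.391 -0.494
outer loop
vertex 1.042 -4.75 -1.384
vertex 1.348 -3.419 -1.956
vertex 1.552 -4.185 -1.029
endloop
endfacet
facet normal 0.167 -0.628 0.760
outer loop
vertex 1.042 -4.75 -1.384
vertex 1.552 -4.185 -1.029
vertex 0.732 -4.183 -0.847
endloop
endfacet
facet normal -0.168 0.628 -0.760
outer loop
vertex 1.348 -3.419 -1.956
vertex 0.528 -3.417 -1.773
vertex 1.038 -2.852 -1.419
endloop
endfacet
facet normal 0.914 0.387 0.119
outer loop
vertex 1.348 -3.419 -1.956
vertex 1.038 -2.852 -1.419
vertex 1.552 -4.185 -1.029
endloop
endfacet
facet normal 0.915 0.387 0.118
outer loop
vertex 1.552 -4.185 -1.029
vertex 1.038 -2.852 -1.419
vertex 1.243 -3.618 -0.492
endloop
endfacet
facet normal 0.167 -0.628 0.760
outer loop
vertex 1.552 -4.185 -1.029
vertex 1.243 -3.618 -0.492
vertex 0.732 -4.183 -0.847
endloop
endfacet
facet normal -0.510 0.598 0.618
outer loop
vertex 3.177 -3.944 2.287
vertex 3.987 -2.725 1.775
vertex 2.364 -3.761 1.438
endloop
endfacet
facet normal -0.522 -0.786 0.331
outer loop
vertex 2.853 -4.335 0.845
vertex 3.177 -3.944 2.287
vertex 2.364 -3.761 1.438
endloop
endfacet
facet normal -0.510 0.598 0.618
outer loop
vertex 2.364 -3.761 1.438
vertex 3.987 -2.725 1.775
vertex 3.173 -2.542 0.926
endloop
endfacet
facet normal -0.684 0.154 -0.713
outer loop
vertex 3.173 -2.542 0.926
vertex 2.853 -4.335 0.845
vertex 2.364 -3.761 1.438
endloop
endfacet
facet normal 0.684 -0.155 0.713
outer loop
vertex 3.177 -3.944 2.287
vertex 4.476 -3.299 1.182
vertex 3.987 -2.725 1.775
endloop
endfacet
facet normal -0.522 -0.787 0.330
outer loop
vertex 3.667 -4.518 1.694
vertex 3.177 -3.944 2.287
vertex 2.853 -4.335 0.845
endloop
endfacet
facet normal 0.683 -0.154 0.714
outer loop
vertex 3.667 -4.518 1.694
vertex 4.476 -3.299 1.182
vertex 3.177 -3.944 2.287
endloop
endfacet
facet normal 0.522 0.786 -0.331
outer loop
vertex 3.987 -2.725 1.775
vertex 4.476 -3.299 1.182
vertex 3.173 -2.542 0.926
endloop
endfacet
facet normal -0.683 0.154 -0.714
outer loop
vertex 3.663 -3.116 0.333
vertex 2.853 -4.335 0.845
vertex 3.173 -2.542 0.926
endloop
endfacet
facet normal 0.522 0.787 -0.330
outer loop
vertex 3.173 -2.542 0.926
vertex 4.476 -3.299 1.182
vertex 3.663 -3.116 0.333
endloop
endfacet
facet normal 0.510 -0.598 -0.618
outer loop
vertex 3.663 -3.116 0.333
vertex 3.667 -4.518 1.694
vertex 2.853 -4.335 0.845
endloop
endfacet
facet normal 0.510 -0.598 -0.618
outer loop
vertex 4.476 -3.299 1.182
vertex 3.667 -4.518 1.694
vertex 3.663 -3.116 0.333
endloop
endfacet

endsolid


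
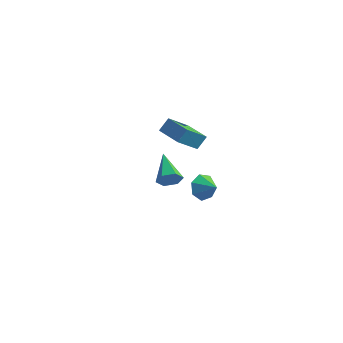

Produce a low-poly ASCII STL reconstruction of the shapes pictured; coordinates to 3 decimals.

solid 
facet normal -0.890 0.165 -0.424
outer loop
vertex 2.24 1.428 -1.774
vertex 1.813 1.176 -0.976
vertex 2.099 2.031 -1.243
endloop
endfacet
facet normal 0.865 0.430 -0.259
outer loop
vertex 2.24 1.428 -1.774
vertex 2.099 2.031 -1.243
vertex 2.847 0.984 -0.484
endloop
endfacet
facet normal -0.891 0.166 -0.423
outer loop
vertex 2.099 2.031 -1.243
vertex 1.813 1.176 -0.976
vertex 1.743 1.989 -0.51
endloop
endfacet
facet normal 0.627 0.698 0.345
outer loop
vertex 2.099 2.031 -1.243
vertex 1.743 1.989 -0.51
vertex 2.847 0.984 -0.484
endloop
endfacet
facet normal -0.891 0.166 -0.423
outer loop
vertex 1.743 1.989 -0.51
vertex 1.813 1.176 -0.976
vertex 1.44 1.336 -0.128
endloop
endfacet
facet normal 0.313 0.367 0.876
outer loop
vertex 1.743 1.989 -0.51
vertex 1.44 1.336 -0.128
vertex 2.847 0.984 -0.484
endloop
endfacet
facet normal -0.891 0.166 -0.423
outer loop
vertex 1.44 1.336 -0.128
vertex 1.813 1.176 -0.976
vertex 1.418 0.561 -0.385
endloop
endfacet
facet normal 0.158 -0.315 0.936
outer loop
vertex 1.44 1.336 -0.128
vertex 1.418 0.561 -0.385
vertex 2.847 0.984 -0.484
endloop
endfacet
facet normal -0.891 0.165 -0.424
outer loop
vertex 1.418 0.561 -0.385
vertex 1.813 1.176 -0.976
vertex 1.694 0.25 -1.086
endloop
endfacet
facet normal 0.279 -0.832 0.479
outer loop
vertex 1.418 0.561 -0.385
vertex 1.694 0.25 -1.086
vertex 2.847 0.984 -0.484
endloop
endfacet
facet normal -0.891 0.165 -0.424
outer loop
vertex 1.694 0.25 -1.086
vertex 1.813 1.176 -0.976
vertex 2.06 0.636 -1.705
endloop
endfacet
facet normal 0.586 -0.797 -0.150
outer loop
vertex 1.694 0.25 -1.086
vertex 2.06 0.636 -1.705
vertex 2.847 0.984 -0.484
endloop
endfacet
facet normal -0.890 0.165 -0.424
outer loop
vertex 2.06 0.636 -1.705
vertex 1.813 1.176 -0.976
vertex 2.24 1.428 -1.774
endloop
endfacet
facet normal 0.846 -0.234 -0.479
outer loop
vertex 2.06 0.636 -1.705
vertex 2.24 1.428 -1.774
vertex 2.847 0.984 -0.484
endloop
endfacet
facet normal 0.645 -0.645 -0.409
outer loop
vertex 3.79 -4.522 4.162
vertex 3.398 -4.509 3.523
vertex 3.956 -4.019 3.63
endloop
endfacet
facet normal 0.501 0.545 0.672
outer loop
vertex 3.79 -4.522 4.162
vertex 3.956 -4.019 3.63
vertex 2.082 -3.191 4.357
endloop
endfacet
facet normal 0.645 -0.645 -0.409
outer loop
vertex 3.956 -4.019 3.63
vertex 3.398 -4.509 3.523
vertex 3.564 -4.006 2.991
endloop
endfacet
facet normal 0.335 0.923 -0.187
outer loop
vertex 3.956 -4.019 3.63
vertex 3.564 -4.006 2.991
vertex 2.082 -3.191 4.357
endloop
endfacet
facet normal 0.644 -0.646 -0.409
outer loop
vertex 3.564 -4.006 2.991
vertex 3.398 -4.509 3.523
vertex 3.005 -4.496 2.884
endloop
endfacet
facet normal -0.362 0.573 -0.735
outer loop
vertex 3.564 -4.006 2.991
vertex 3.005 -4.496 2.884
vertex 2.082 -3.191 4.357
endloop
endfacet
facet normal 0.644 -0.646 -0.409
outer loop
vertex 3.005 -4.496 2.884
vertex 3.398 -4.509 3.523
vertex 2.84 -4.998 3.416
endloop
endfacet
facet normal -0.893 -0.154 -0.423
outer loop
vertex 3.005 -4.496 2.884
vertex 2.84 -4.998 3.416
vertex 2.082 -3.191 4.357
endloop
endfacet
facet normal 0.645 -0.646 -0.409
outer loop
vertex 2.84 -4.998 3.416
vertex 3.398 -4.509 3.523
vertex 3.232 -5.011 4.055
endloop
endfacet
facet normal -0.727 -0.531 0.435
outer loop
vertex 2.84 -4.998 3.416
vertex 3.232 -5.011 4.055
vertex 2.082 -3.191 4.357
endloop
endfacet
facet normal 0.645 -0.646 -0.409
outer loop
vertex 3.232 -5.011 4.055
vertex 3.398 -4.509 3.523
vertex 3.79 -4.522 4.162
endloop
endfacet
facet normal -0.029 -0.182 0.983
outer loop
vertex 3.232 -5.011 4.055
vertex 3.79 -4.522 4.162
vertex 2.082 -3.191 4.357
endloop
endfacet
facet normal -0.948 0.316 0.044
outer loop
vertex -1.727 2.903 2.595
vertex -1.313 4.313 1.391
vertex -1.965 2.3 1.807
endloop
endfacet
facet normal -0.218 -0.742 0.634
outer loop
vertex -0.307 1.747 1.729
vertex -1.727 2.903 2.595
vertex -1.965 2.3 1.807
endloop
endfacet
facet normal -0.948 0.316 0.046
outer loop
vertex -1.965 2.3 1.807
vertex -1.313 4.313 1.391
vertex -1.552 3.711 0.604
endloop
endfacet
facet normal -0.233 -0.590 -0.773
outer loop
vertex -1.552 3.711 0.604
vertex -0.307 1.747 1.729
vertex -1.965 2.3 1.807
endloop
endfacet
facet normal 0.233 0.591 0.772
outer loop
vertex -1.727 2.903 2.595
vertex 0.345 3.76 1.313
vertex -1.313 4.313 1.391
endloop
endfacet
facet normal -0.218 -0.742 0.634
outer loop
vertex -0.068 2.349 2.516
vertex -1.727 2.903 2.595
vertex -0.307 1.747 1.729
endloop
endfacet
facet normal 0.234 0.590 0.773
outer loop
vertex -0.068 2.349 2.516
vertex 0.345 3.76 1.313
vertex -1.727 2.903 2.595
endloop
endfacet
facet normal 0.218 0.742 -0.634
outer loop
vertex -1.313 4.313 1.391
vertex 0.345 3.76 1.313
vertex -1.552 3.711 0.604
endloop
endfacet
facet normal -0.234 -0.591 -0.772
outer loop
vertex 0.107 3.157 0.525
vertex -0.307 1.747 1.729
vertex -1.552 3.711 0.604
endloop
endfacet
facet normal 0.218 0.742 -0.634
outer loop
vertex -1.552 3.711 0.604
vertex 0.345 3.76 1.313
vertex 0.107 3.157 0.525
endloop
endfacet
facet normal 0.947 -0.317 -0.045
outer loop
vertex 0.107 3.157 0.525
vertex -0.068 2.349 2.516
vertex -0.307 1.747 1.729
endloop
endfacet
facet normal 0.948 -0.316 -0.045
outer loop
vertex 0.345 3.76 1.313
vertex -0.068 2.349 2.516
vertex 0.107 3.157 0.525
endloop
endfacet

endsolid


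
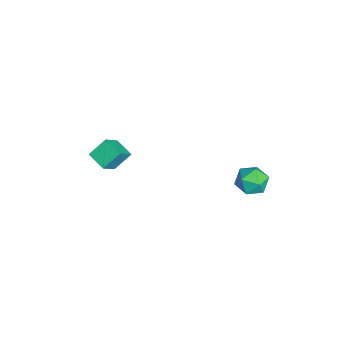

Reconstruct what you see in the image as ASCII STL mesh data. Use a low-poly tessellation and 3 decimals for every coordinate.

solid 
facet normal -0.387 0.674 0.629
outer loop
vertex 3.828 3.346 1.587
vertex 3.154 2.938 1.61
vertex 3.727 2.782 2.129
endloop
endfacet
facet normal 0.321 0.626 0.711
outer loop
vertex 3.828 3.346 1.587
vertex 3.727 2.782 2.129
vertex 4.418 2.851 1.756
endloop
endfacet
facet normal 0.626 0.775 0.085
outer loop
vertex 3.828 3.346 1.587
vertex 4.418 2.851 1.756
vertex 4.273 3.05 1.007
endloop
endfacet
facet normal 0.107 0.916 -0.386
outer loop
vertex 3.828 3.346 1.587
vertex 4.273 3.05 1.007
vertex 3.491 3.103 0.917
endloop
endfacet
facet normal -0.518 0.854 -0.049
outer loop
vertex 3.828 3.346 1.587
vertex 3.491 3.103 0.917
vertex 3.154 2.938 1.61
endloop
endfacet
facet normal 0.478 -0.051 0.877
outer loop
vertex 4.418 2.851 1.756
vertex 3.727 2.782 2.129
vertex 4.109 2.137 1.883
endloop
endfacet
facet normal -0.667 0.028 0.745
outer loop
vertex 3.727 2.782 2.129
vertex 3.154 2.938 1.61
vertex 3.327 2.19 1.793
endloop
endfacet
facet normal -0.880 0.318 -0.352
outer loop
vertex 3.154 2.938 1.61
vertex 3.491 3.103 0.917
vertex 3.182 2.389 1.044
endloop
endfacet
facet normal 0.132 0.420 -0.898
outer loop
vertex 3.491 3.103 0.917
vertex 4.273 3.05 1.007
vertex 3.873 2.458 0.671
endloop
endfacet
facet normal 0.972 0.191 -0.137
outer loop
vertex 4.273 3.05 1.007
vertex 4.418 2.851 1.756
vertex 4.446 2.302 1.19
endloop
endfacet
facet normal -0.107 -0.916 0.386
outer loop
vertex 3.772 1.894 1.213
vertex 4.109 2.137 1.883
vertex 3.327 2.19 1.793
endloop
endfacet
facet normal -0.626 -0.775 -0.085
outer loop
vertex 3.772 1.894 1.213
vertex 3.327 2.19 1.793
vertex 3.182 2.389 1.044
endloop
endfacet
facet normal -0.321 -0.626 -0.711
outer loop
vertex 3.772 1.894 1.213
vertex 3.182 2.389 1.044
vertex 3.873 2.458 0.671
endloop
endfacet
facet normal 0.387 -0.674 -0.629
outer loop
vertex 3.772 1.894 1.213
vertex 3.873 2.458 0.671
vertex 4.446 2.302 1.19
endloop
endfacet
facet normal 0.518 -0.854 0.049
outer loop
vertex 3.772 1.894 1.213
vertex 4.446 2.302 1.19
vertex 4.109 2.137 1.883
endloop
endfacet
facet normal -0.132 -0.420 0.898
outer loop
vertex 3.327 2.19 1.793
vertex 4.109 2.137 1.883
vertex 3.727 2.782 2.129
endloop
endfacet
facet normal -0.972 -0.191 0.137
outer loop
vertex 3.182 2.389 1.044
vertex 3.327 2.19 1.793
vertex 3.154 2.938 1.61
endloop
endfacet
facet normal -0.478 0.051 -0.877
outer loop
vertex 3.873 2.458 0.671
vertex 3.182 2.389 1.044
vertex 3.491 3.103 0.917
endloop
endfacet
facet normal 0.667 -0.028 -0.745
outer loop
vertex 4.446 2.302 1.19
vertex 3.873 2.458 0.671
vertex 4.273 3.05 1.007
endloop
endfacet
facet normal 0.880 -0.318 0.352
outer loop
vertex 4.109 2.137 1.883
vertex 4.446 2.302 1.19
vertex 4.418 2.851 1.756
endloop
endfacet
facet normal -0.564 0.417 -0.713
outer loop
vertex -1.731 -2.495 -1.018
vertex -0.959 -1.947 -1.308
vertex -1.437 -3.274 -1.707
endloop
endfacet
facet normal -0.780 -0.553 0.293
outer loop
vertex -0.681 -3.833 -0.752
vertex -1.731 -2.495 -1.018
vertex -1.437 -3.274 -1.707
endloop
endfacet
facet normal -0.564 0.417 -0.713
outer loop
vertex -1.437 -3.274 -1.707
vertex -0.959 -1.947 -1.308
vertex -0.665 -2.726 -1.997
endloop
endfacet
facet normal 0.272 -0.721 -0.637
outer loop
vertex -0.665 -2.726 -1.997
vertex -0.681 -3.833 -0.752
vertex -1.437 -3.274 -1.707
endloop
endfacet
facet normal -0.272 0.721 0.637
outer loop
vertex -1.731 -2.495 -1.018
vertex -0.203 -2.506 -0.353
vertex -0.959 -1.947 -1.308
endloop
endfacet
facet normal -0.780 -0.553 0.293
outer loop
vertex -0.975 -3.054 -0.063
vertex -1.731 -2.495 -1.018
vertex -0.681 -3.833 -0.752
endloop
endfacet
facet normal -0.272 0.721 0.637
outer loop
vertex -0.975 -3.054 -0.063
vertex -0.203 -2.506 -0.353
vertex -1.731 -2.495 -1.018
endloop
endfacet
facet normal 0.780 0.553 -0.293
outer loop
vertex -0.959 -1.947 -1.308
vertex -0.203 -2.506 -0.353
vertex -0.665 -2.726 -1.997
endloop
endfacet
facet normal 0.272 -0.721 -0.637
outer loop
vertex 0.091 -3.285 -1.042
vertex -0.681 -3.833 -0.752
vertex -0.665 -2.726 -1.997
endloop
endfacet
facet normal 0.780 0.553 -0.293
outer loop
vertex -0.665 -2.726 -1.997
vertex -0.203 -2.506 -0.353
vertex 0.091 -3.285 -1.042
endloop
endfacet
facet normal 0.564 -0.417 0.713
outer loop
vertex 0.091 -3.285 -1.042
vertex -0.975 -3.054 -0.063
vertex -0.681 -3.833 -0.752
endloop
endfacet
facet normal 0.564 -0.417 0.713
outer loop
vertex -0.203 -2.506 -0.353
vertex -0.975 -3.054 -0.063
vertex 0.091 -3.285 -1.042
endloop
endfacet

endsolid


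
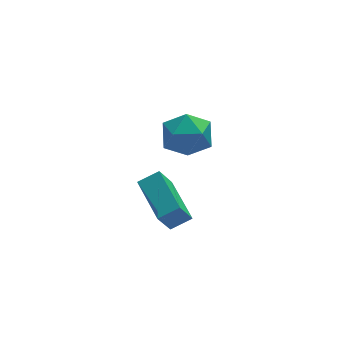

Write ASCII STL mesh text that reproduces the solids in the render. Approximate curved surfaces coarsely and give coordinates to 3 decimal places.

solid 
facet normal -0.187 0.752 0.632
outer loop
vertex 1.066 2.569 2.472
vertex 0.071 2.197 2.621
vertex 0.869 1.862 3.255
endloop
endfacet
facet normal 0.504 0.574 0.645
outer loop
vertex 1.066 2.569 2.472
vertex 0.869 1.862 3.255
vertex 1.751 1.764 2.653
endloop
endfacet
facet normal 0.763 0.646 -0.015
outer loop
vertex 1.066 2.569 2.472
vertex 1.751 1.764 2.653
vertex 1.499 2.038 1.647
endloop
endfacet
facet normal 0.233 0.869 -0.437
outer loop
vertex 1.066 2.569 2.472
vertex 1.499 2.038 1.647
vertex 0.46 2.306 1.627
endloop
endfacet
facet normal -0.355 0.934 -0.036
outer loop
vertex 1.066 2.569 2.472
vertex 0.46 2.306 1.627
vertex 0.071 2.197 2.621
endloop
endfacet
facet normal 0.551 -0.115 0.826
outer loop
vertex 1.751 1.764 2.653
vertex 0.869 1.862 3.255
vertex 1.18 0.894 2.913
endloop
endfacet
facet normal -0.567 0.173 0.805
outer loop
vertex 0.869 1.862 3.255
vertex 0.071 2.197 2.621
vertex 0.141 1.162 2.893
endloop
endfacet
facet normal -0.839 0.468 -0.277
outer loop
vertex 0.071 2.197 2.621
vertex 0.46 2.306 1.627
vertex -0.111 1.436 1.887
endloop
endfacet
facet normal 0.111 0.363 -0.925
outer loop
vertex 0.46 2.306 1.627
vertex 1.499 2.038 1.647
vertex 0.771 1.338 1.285
endloop
endfacet
facet normal 0.970 0.002 -0.243
outer loop
vertex 1.499 2.038 1.647
vertex 1.751 1.764 2.653
vertex 1.569 1.003 1.919
endloop
endfacet
facet normal -0.233 -0.869 0.437
outer loop
vertex 0.574 0.631 2.068
vertex 1.18 0.894 2.913
vertex 0.141 1.162 2.893
endloop
endfacet
facet normal -0.763 -0.646 0.015
outer loop
vertex 0.574 0.631 2.068
vertex 0.141 1.162 2.893
vertex -0.111 1.436 1.887
endloop
endfacet
facet normal -0.504 -0.574 -0.645
outer loop
vertex 0.574 0.631 2.068
vertex -0.111 1.436 1.887
vertex 0.771 1.338 1.285
endloop
endfacet
facet normal 0.187 -0.752 -0.632
outer loop
vertex 0.574 0.631 2.068
vertex 0.771 1.338 1.285
vertex 1.569 1.003 1.919
endloop
endfacet
facet normal 0.355 -0.934 0.036
outer loop
vertex 0.574 0.631 2.068
vertex 1.569 1.003 1.919
vertex 1.18 0.894 2.913
endloop
endfacet
facet normal -0.111 -0.363 0.925
outer loop
vertex 0.141 1.162 2.893
vertex 1.18 0.894 2.913
vertex 0.869 1.862 3.255
endloop
endfacet
facet normal -0.970 -0.002 0.243
outer loop
vertex -0.111 1.436 1.887
vertex 0.141 1.162 2.893
vertex 0.071 2.197 2.621
endloop
endfacet
facet normal -0.551 0.115 -0.826
outer loop
vertex 0.771 1.338 1.285
vertex -0.111 1.436 1.887
vertex 0.46 2.306 1.627
endloop
endfacet
facet normal 0.567 -0.173 -0.805
outer loop
vertex 1.569 1.003 1.919
vertex 0.771 1.338 1.285
vertex 1.499 2.038 1.647
endloop
endfacet
facet normal 0.839 -0.468 0.277
outer loop
vertex 1.18 0.894 2.913
vertex 1.569 1.003 1.919
vertex 1.751 1.764 2.653
endloop
endfacet
facet normal -0.900 -0.021 -0.435
outer loop
vertex -0.552 0.751 -1.702
vertex -0.807 2.666 -1.267
vertex 0.043 1.114 -2.951
endloop
endfacet
facet normal 0.129 -0.967 -0.220
outer loop
vertex 0.907 1.134 -2.533
vertex -0.552 0.751 -1.702
vertex 0.043 1.114 -2.951
endloop
endfacet
facet normal -0.900 -0.021 -0.435
outer loop
vertex 0.043 1.114 -2.951
vertex -0.807 2.666 -1.267
vertex -0.212 3.029 -2.515
endloop
endfacet
facet normal 0.416 0.254 -0.873
outer loop
vertex -0.212 3.029 -2.515
vertex 0.907 1.134 -2.533
vertex 0.043 1.114 -2.951
endloop
endfacet
facet normal -0.416 -0.254 0.873
outer loop
vertex -0.552 0.751 -1.702
vertex 0.057 2.686 -0.849
vertex -0.807 2.666 -1.267
endloop
endfacet
facet normal 0.129 -0.967 -0.220
outer loop
vertex 0.312 0.771 -1.285
vertex -0.552 0.751 -1.702
vertex 0.907 1.134 -2.533
endloop
endfacet
facet normal -0.416 -0.254 0.873
outer loop
vertex 0.312 0.771 -1.285
vertex 0.057 2.686 -0.849
vertex -0.552 0.751 -1.702
endloop
endfacet
facet normal -0.129 0.967 0.220
outer loop
vertex -0.807 2.666 -1.267
vertex 0.057 2.686 -0.849
vertex -0.212 3.029 -2.515
endloop
endfacet
facet normal 0.416 0.254 -0.873
outer loop
vertex 0.652 3.049 -2.098
vertex 0.907 1.134 -2.533
vertex -0.212 3.029 -2.515
endloop
endfacet
facet normal -0.128 0.967 0.220
outer loop
vertex -0.212 3.029 -2.515
vertex 0.057 2.686 -0.849
vertex 0.652 3.049 -2.098
endloop
endfacet
facet normal 0.900 0.021 0.435
outer loop
vertex 0.652 3.049 -2.098
vertex 0.312 0.771 -1.285
vertex 0.907 1.134 -2.533
endloop
endfacet
facet normal 0.900 0.021 0.435
outer loop
vertex 0.057 2.686 -0.849
vertex 0.312 0.771 -1.285
vertex 0.652 3.049 -2.098
endloop
endfacet

endsolid


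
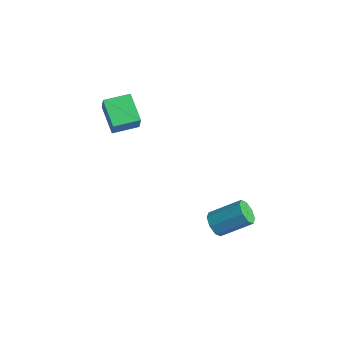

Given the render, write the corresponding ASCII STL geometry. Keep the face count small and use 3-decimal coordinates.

solid 
facet normal -0.566 -0.628 -0.535
outer loop
vertex 3.594 -0.834 -3.745
vertex 3.059 -0.685 -3.354
vertex 3.32 -0.431 -3.928
endloop
endfacet
facet normal 0.634 0.082 -0.769
outer loop
vertex 3.594 -0.834 -3.745
vertex 3.32 -0.431 -3.928
vertex 4.597 0.275 -2.798
endloop
endfacet
facet normal 0.635 0.082 -0.768
outer loop
vertex 4.597 0.275 -2.798
vertex 3.32 -0.431 -3.928
vertex 4.323 0.679 -2.981
endloop
endfacet
facet normal 0.567 0.627 0.535
outer loop
vertex 4.597 0.275 -2.798
vertex 4.323 0.679 -2.981
vertex 4.061 0.425 -2.406
endloop
endfacet
facet normal -0.567 -0.626 -0.535
outer loop
vertex 3.32 -0.431 -3.928
vertex 3.059 -0.685 -3.354
vertex 2.893 -0.176 -3.774
endloop
endfacet
facet normal 0.077 0.606 -0.792
outer loop
vertex 3.32 -0.431 -3.928
vertex 2.893 -0.176 -3.774
vertex 4.323 0.679 -2.981
endloop
endfacet
facet normal 0.076 0.607 -0.791
outer loop
vertex 4.323 0.679 -2.981
vertex 2.893 -0.176 -3.774
vertex 3.896 0.933 -2.827
endloop
endfacet
facet normal 0.566 0.627 0.535
outer loop
vertex 4.323 0.679 -2.981
vertex 3.896 0.933 -2.827
vertex 4.061 0.425 -2.406
endloop
endfacet
facet normal -0.566 -0.627 -0.536
outer loop
vertex 2.893 -0.176 -3.774
vertex 3.059 -0.685 -3.354
vertex 2.563 -0.22 -3.374
endloop
endfacet
facet normal -0.527 0.775 -0.349
outer loop
vertex 2.893 -0.176 -3.774
vertex 2.563 -0.22 -3.374
vertex 3.896 0.933 -2.827
endloop
endfacet
facet normal -0.526 0.775 -0.350
outer loop
vertex 3.896 0.933 -2.827
vertex 2.563 -0.22 -3.374
vertex 3.566 0.89 -2.426
endloop
endfacet
facet normal 0.567 0.627 0.534
outer loop
vertex 3.896 0.933 -2.827
vertex 3.566 0.89 -2.426
vertex 4.061 0.425 -2.406
endloop
endfacet
facet normal -0.566 -0.627 -0.535
outer loop
vertex 2.563 -0.22 -3.374
vertex 3.059 -0.685 -3.354
vertex 2.523 -0.535 -2.962
endloop
endfacet
facet normal -0.821 0.490 0.295
outer loop
vertex 2.563 -0.22 -3.374
vertex 2.523 -0.535 -2.962
vertex 3.566 0.89 -2.426
endloop
endfacet
facet normal -0.820 0.489 0.296
outer loop
vertex 3.566 0.89 -2.426
vertex 2.523 -0.535 -2.962
vertex 3.526 0.574 -2.015
endloop
endfacet
facet normal 0.566 0.626 0.536
outer loop
vertex 3.566 0.89 -2.426
vertex 3.526 0.574 -2.015
vertex 4.061 0.425 -2.406
endloop
endfacet
facet normal -0.567 -0.627 -0.535
outer loop
vertex 2.523 -0.535 -2.962
vertex 3.059 -0.685 -3.354
vertex 2.797 -0.939 -2.779
endloop
endfacet
facet normal -0.635 -0.082 0.768
outer loop
vertex 2.523 -0.535 -2.962
vertex 2.797 -0.939 -2.779
vertex 3.526 0.574 -2.015
endloop
endfacet
facet normal -0.634 -0.082 0.769
outer loop
vertex 3.526 0.574 -2.015
vertex 2.797 -0.939 -2.779
vertex 3.8 0.171 -1.832
endloop
endfacet
facet normal 0.566 0.628 0.535
outer loop
vertex 3.526 0.574 -2.015
vertex 3.8 0.171 -1.832
vertex 4.061 0.425 -2.406
endloop
endfacet
facet normal -0.566 -0.627 -0.535
outer loop
vertex 2.797 -0.939 -2.779
vertex 3.059 -0.685 -3.354
vertex 3.224 -1.193 -2.933
endloop
endfacet
facet normal -0.076 -0.607 0.791
outer loop
vertex 2.797 -0.939 -2.779
vertex 3.224 -1.193 -2.933
vertex 3.8 0.171 -1.832
endloop
endfacet
facet normal -0.077 -0.606 0.791
outer loop
vertex 3.8 0.171 -1.832
vertex 3.224 -1.193 -2.933
vertex 4.227 -0.084 -1.986
endloop
endfacet
facet normal 0.567 0.626 0.535
outer loop
vertex 3.8 0.171 -1.832
vertex 4.227 -0.084 -1.986
vertex 4.061 0.425 -2.406
endloop
endfacet
facet normal -0.567 -0.627 -0.534
outer loop
vertex 3.224 -1.193 -2.933
vertex 3.059 -0.685 -3.354
vertex 3.554 -1.15 -3.334
endloop
endfacet
facet normal 0.526 -0.775 0.350
outer loop
vertex 3.224 -1.193 -2.933
vertex 3.554 -1.15 -3.334
vertex 4.227 -0.084 -1.986
endloop
endfacet
facet normal 0.527 -0.775 0.350
outer loop
vertex 4.227 -0.084 -1.986
vertex 3.554 -1.15 -3.334
vertex 4.557 -0.04 -2.386
endloop
endfacet
facet normal 0.566 0.627 0.536
outer loop
vertex 4.227 -0.084 -1.986
vertex 4.557 -0.04 -2.386
vertex 4.061 0.425 -2.406
endloop
endfacet
facet normal -0.566 -0.626 -0.536
outer loop
vertex 3.554 -1.15 -3.334
vertex 3.059 -0.685 -3.354
vertex 3.594 -0.834 -3.745
endloop
endfacet
facet normal 0.821 -0.489 -0.296
outer loop
vertex 3.554 -1.15 -3.334
vertex 3.594 -0.834 -3.745
vertex 4.557 -0.04 -2.386
endloop
endfacet
facet normal 0.820 -0.490 -0.295
outer loop
vertex 4.557 -0.04 -2.386
vertex 3.594 -0.834 -3.745
vertex 4.597 0.275 -2.798
endloop
endfacet
facet normal 0.566 0.627 0.535
outer loop
vertex 4.557 -0.04 -2.386
vertex 4.597 0.275 -2.798
vertex 4.061 0.425 -2.406
endloop
endfacet
facet normal -0.838 0.396 0.374
outer loop
vertex -2.816 -2.056 3.025
vertex -2.234 -0.872 3.075
vertex -3.13 -1.863 2.117
endloop
endfacet
facet normal -0.441 -0.897 -0.038
outer loop
vertex -1.806 -2.488 1.525
vertex -2.816 -2.056 3.025
vertex -3.13 -1.863 2.117
endloop
endfacet
facet normal -0.838 0.396 0.375
outer loop
vertex -3.13 -1.863 2.117
vertex -2.234 -0.872 3.075
vertex -2.549 -0.679 2.167
endloop
endfacet
facet normal -0.321 0.197 -0.926
outer loop
vertex -2.549 -0.679 2.167
vertex -1.806 -2.488 1.525
vertex -3.13 -1.863 2.117
endloop
endfacet
facet normal 0.321 -0.197 0.926
outer loop
vertex -2.816 -2.056 3.025
vertex -0.91 -1.497 2.483
vertex -2.234 -0.872 3.075
endloop
endfacet
facet normal -0.440 -0.897 -0.038
outer loop
vertex -1.491 -2.681 2.433
vertex -2.816 -2.056 3.025
vertex -1.806 -2.488 1.525
endloop
endfacet
facet normal 0.321 -0.197 0.926
outer loop
vertex -1.491 -2.681 2.433
vertex -0.91 -1.497 2.483
vertex -2.816 -2.056 3.025
endloop
endfacet
facet normal 0.440 0.897 0.038
outer loop
vertex -2.234 -0.872 3.075
vertex -0.91 -1.497 2.483
vertex -2.549 -0.679 2.167
endloop
endfacet
facet normal -0.321 0.197 -0.926
outer loop
vertex -1.224 -1.304 1.575
vertex -1.806 -2.488 1.525
vertex -2.549 -0.679 2.167
endloop
endfacet
facet normal 0.440 0.897 0.038
outer loop
vertex -2.549 -0.679 2.167
vertex -0.91 -1.497 2.483
vertex -1.224 -1.304 1.575
endloop
endfacet
facet normal 0.838 -0.396 -0.375
outer loop
vertex -1.224 -1.304 1.575
vertex -1.491 -2.681 2.433
vertex -1.806 -2.488 1.525
endloop
endfacet
facet normal 0.839 -0.396 -0.374
outer loop
vertex -0.91 -1.497 2.483
vertex -1.491 -2.681 2.433
vertex -1.224 -1.304 1.575
endloop
endfacet

endsolid


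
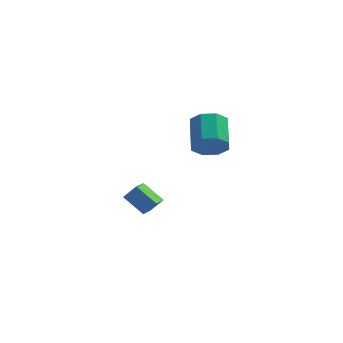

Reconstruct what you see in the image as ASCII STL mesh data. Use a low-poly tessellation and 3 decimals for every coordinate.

solid 
facet normal -0.657 -0.203 -0.726
outer loop
vertex -0.904 -2.121 -2.115
vertex -0.731 -1.008 -2.582
vertex 0.066 -2.586 -2.863
endloop
endfacet
facet normal -0.142 -0.913 0.383
outer loop
vertex 0.631 -2.412 -2.238
vertex -0.904 -2.121 -2.115
vertex 0.066 -2.586 -2.863
endloop
endfacet
facet normal -0.657 -0.202 -0.726
outer loop
vertex 0.066 -2.586 -2.863
vertex -0.731 -1.008 -2.582
vertex 0.239 -1.472 -3.33
endloop
endfacet
facet normal 0.741 -0.354 -0.571
outer loop
vertex 0.239 -1.472 -3.33
vertex 0.631 -2.412 -2.238
vertex 0.066 -2.586 -2.863
endloop
endfacet
facet normal -0.741 0.355 0.571
outer loop
vertex -0.904 -2.121 -2.115
vertex -0.166 -0.834 -1.957
vertex -0.731 -1.008 -2.582
endloop
endfacet
facet normal -0.143 -0.913 0.382
outer loop
vertex -0.339 -1.948 -1.49
vertex -0.904 -2.121 -2.115
vertex 0.631 -2.412 -2.238
endloop
endfacet
facet normal -0.740 0.354 0.571
outer loop
vertex -0.339 -1.948 -1.49
vertex -0.166 -0.834 -1.957
vertex -0.904 -2.121 -2.115
endloop
endfacet
facet normal 0.142 0.913 -0.382
outer loop
vertex -0.731 -1.008 -2.582
vertex -0.166 -0.834 -1.957
vertex 0.239 -1.472 -3.33
endloop
endfacet
facet normal 0.740 -0.355 -0.571
outer loop
vertex 0.804 -1.299 -2.705
vertex 0.631 -2.412 -2.238
vertex 0.239 -1.472 -3.33
endloop
endfacet
facet normal 0.143 0.913 -0.382
outer loop
vertex 0.239 -1.472 -3.33
vertex -0.166 -0.834 -1.957
vertex 0.804 -1.299 -2.705
endloop
endfacet
facet normal 0.657 0.203 0.726
outer loop
vertex 0.804 -1.299 -2.705
vertex -0.339 -1.948 -1.49
vertex 0.631 -2.412 -2.238
endloop
endfacet
facet normal 0.657 0.202 0.726
outer loop
vertex -0.166 -0.834 -1.957
vertex -0.339 -1.948 -1.49
vertex 0.804 -1.299 -2.705
endloop
endfacet
facet normal 0.128 -0.883 -0.451
outer loop
vertex 3.526 -4.297 3.329
vertex 3.172 -3.972 2.592
vertex 3.986 -4.022 2.921
endloop
endfacet
facet normal 0.719 -0.230 0.656
outer loop
vertex 3.526 -4.297 3.329
vertex 3.986 -4.022 2.921
vertex 3.323 -2.892 4.045
endloop
endfacet
facet normal 0.719 -0.230 0.656
outer loop
vertex 3.323 -2.892 4.045
vertex 3.986 -4.022 2.921
vertex 3.783 -2.617 3.637
endloop
endfacet
facet normal -0.129 0.884 0.450
outer loop
vertex 3.323 -2.892 4.045
vertex 3.783 -2.617 3.637
vertex 2.968 -2.568 3.308
endloop
endfacet
facet normal 0.128 -0.884 -0.451
outer loop
vertex 3.986 -4.022 2.921
vertex 3.172 -3.972 2.592
vertex 3.969 -3.718 2.32
endloop
endfacet
facet normal 0.991 0.125 0.035
outer loop
vertex 3.986 -4.022 2.921
vertex 3.969 -3.718 2.32
vertex 3.783 -2.617 3.637
endloop
endfacet
facet normal 0.991 0.125 0.035
outer loop
vertex 3.783 -2.617 3.637
vertex 3.969 -3.718 2.32
vertex 3.766 -2.313 3.036
endloop
endfacet
facet normal -0.129 0.883 0.451
outer loop
vertex 3.783 -2.617 3.637
vertex 3.766 -2.313 3.036
vertex 2.968 -2.568 3.308
endloop
endfacet
facet normal 0.128 -0.884 -0.450
outer loop
vertex 3.969 -3.718 2.32
vertex 3.172 -3.972 2.592
vertex 3.485 -3.563 1.878
endloop
endfacet
facet normal 0.684 0.407 -0.606
outer loop
vertex 3.969 -3.718 2.32
vertex 3.485 -3.563 1.878
vertex 3.766 -2.313 3.036
endloop
endfacet
facet normal 0.682 0.409 -0.607
outer loop
vertex 3.766 -2.313 3.036
vertex 3.485 -3.563 1.878
vertex 3.281 -2.158 2.595
endloop
endfacet
facet normal -0.128 0.883 0.451
outer loop
vertex 3.766 -2.313 3.036
vertex 3.281 -2.158 2.595
vertex 2.968 -2.568 3.308
endloop
endfacet
facet normal 0.128 -0.884 -0.450
outer loop
vertex 3.485 -3.563 1.878
vertex 3.172 -3.972 2.592
vertex 2.817 -3.648 1.855
endloop
endfacet
facet normal -0.027 0.451 -0.892
outer loop
vertex 3.485 -3.563 1.878
vertex 2.817 -3.648 1.855
vertex 3.281 -2.158 2.595
endloop
endfacet
facet normal -0.025 0.451 -0.892
outer loop
vertex 3.281 -2.158 2.595
vertex 2.817 -3.648 1.855
vertex 2.614 -2.243 2.571
endloop
endfacet
facet normal -0.129 0.883 0.451
outer loop
vertex 3.281 -2.158 2.595
vertex 2.614 -2.243 2.571
vertex 2.968 -2.568 3.308
endloop
endfacet
facet normal 0.129 -0.884 -0.450
outer loop
vertex 2.817 -3.648 1.855
vertex 3.172 -3.972 2.592
vertex 2.357 -3.923 2.263
endloop
endfacet
facet normal -0.719 0.230 -0.656
outer loop
vertex 2.817 -3.648 1.855
vertex 2.357 -3.923 2.263
vertex 2.614 -2.243 2.571
endloop
endfacet
facet normal -0.719 0.230 -0.656
outer loop
vertex 2.614 -2.243 2.571
vertex 2.357 -3.923 2.263
vertex 2.154 -2.518 2.979
endloop
endfacet
facet normal -0.128 0.883 0.451
outer loop
vertex 2.614 -2.243 2.571
vertex 2.154 -2.518 2.979
vertex 2.968 -2.568 3.308
endloop
endfacet
facet normal 0.129 -0.883 -0.451
outer loop
vertex 2.357 -3.923 2.263
vertex 3.172 -3.972 2.592
vertex 2.374 -4.227 2.864
endloop
endfacet
facet normal -0.991 -0.125 -0.035
outer loop
vertex 2.357 -3.923 2.263
vertex 2.374 -4.227 2.864
vertex 2.154 -2.518 2.979
endloop
endfacet
facet normal -0.991 -0.125 -0.035
outer loop
vertex 2.154 -2.518 2.979
vertex 2.374 -4.227 2.864
vertex 2.171 -2.822 3.58
endloop
endfacet
facet normal -0.128 0.884 0.451
outer loop
vertex 2.154 -2.518 2.979
vertex 2.171 -2.822 3.58
vertex 2.968 -2.568 3.308
endloop
endfacet
facet normal 0.128 -0.883 -0.451
outer loop
vertex 2.374 -4.227 2.864
vertex 3.172 -3.972 2.592
vertex 2.859 -4.382 3.305
endloop
endfacet
facet normal -0.682 -0.408 0.607
outer loop
vertex 2.374 -4.227 2.864
vertex 2.859 -4.382 3.305
vertex 2.171 -2.822 3.58
endloop
endfacet
facet normal -0.683 -0.408 0.605
outer loop
vertex 2.171 -2.822 3.58
vertex 2.859 -4.382 3.305
vertex 2.655 -2.977 4.022
endloop
endfacet
facet normal -0.128 0.884 0.450
outer loop
vertex 2.171 -2.822 3.58
vertex 2.655 -2.977 4.022
vertex 2.968 -2.568 3.308
endloop
endfacet
facet normal 0.129 -0.883 -0.451
outer loop
vertex 2.859 -4.382 3.305
vertex 3.172 -3.972 2.592
vertex 3.526 -4.297 3.329
endloop
endfacet
facet normal 0.025 -0.451 0.892
outer loop
vertex 2.859 -4.382 3.305
vertex 3.526 -4.297 3.329
vertex 2.655 -2.977 4.022
endloop
endfacet
facet normal 0.027 -0.451 0.892
outer loop
vertex 2.655 -2.977 4.022
vertex 3.526 -4.297 3.329
vertex 3.323 -2.892 4.045
endloop
endfacet
facet normal -0.128 0.884 0.450
outer loop
vertex 2.655 -2.977 4.022
vertex 3.323 -2.892 4.045
vertex 2.968 -2.568 3.308
endloop
endfacet

endsolid
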